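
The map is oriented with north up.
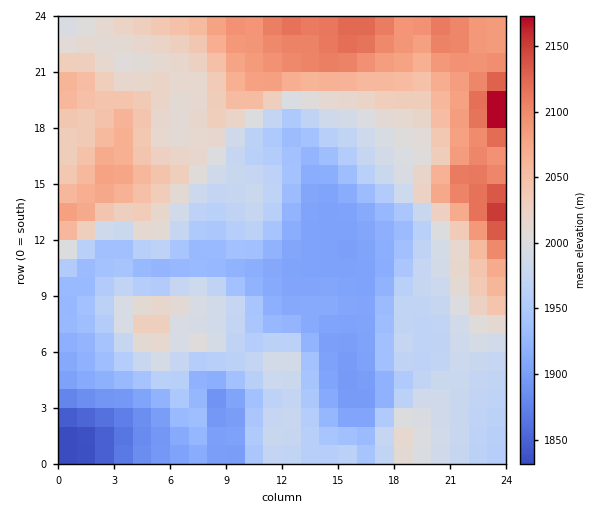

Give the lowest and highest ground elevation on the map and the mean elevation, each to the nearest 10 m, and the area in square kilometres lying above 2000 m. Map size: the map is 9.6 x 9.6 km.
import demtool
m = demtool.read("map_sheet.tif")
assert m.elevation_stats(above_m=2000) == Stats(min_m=1830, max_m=2200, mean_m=1990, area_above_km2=37.3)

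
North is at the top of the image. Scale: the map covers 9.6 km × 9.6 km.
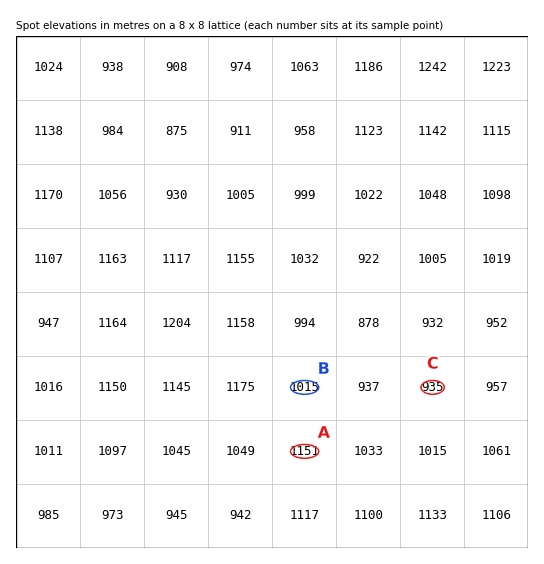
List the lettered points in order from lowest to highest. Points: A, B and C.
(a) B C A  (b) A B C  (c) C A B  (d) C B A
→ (d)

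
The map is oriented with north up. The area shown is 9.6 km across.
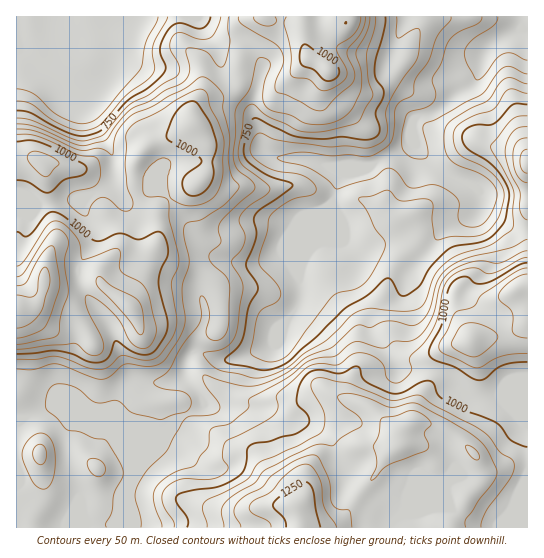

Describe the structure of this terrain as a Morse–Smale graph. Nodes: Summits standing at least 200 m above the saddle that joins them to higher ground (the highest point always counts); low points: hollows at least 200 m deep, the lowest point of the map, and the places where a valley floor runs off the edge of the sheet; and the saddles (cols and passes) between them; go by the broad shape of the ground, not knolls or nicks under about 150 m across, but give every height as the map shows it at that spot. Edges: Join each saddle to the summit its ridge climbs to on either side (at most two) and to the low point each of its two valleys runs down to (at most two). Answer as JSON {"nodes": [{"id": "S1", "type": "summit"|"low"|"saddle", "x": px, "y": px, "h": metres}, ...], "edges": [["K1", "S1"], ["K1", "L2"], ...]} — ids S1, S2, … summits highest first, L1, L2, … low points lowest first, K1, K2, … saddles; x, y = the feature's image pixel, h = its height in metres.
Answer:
{"nodes": [
{"id": "S1", "type": "summit", "x": 295, "y": 506, "h": 1291},
{"id": "S2", "type": "summit", "x": 17, "y": 310, "h": 1238},
{"id": "L1", "type": "low", "x": 522, "y": 17, "h": 501},
{"id": "L2", "type": "low", "x": 54, "y": 19, "h": 604},
{"id": "K1", "type": "saddle", "x": 246, "y": 43, "h": 858},
{"id": "K2", "type": "saddle", "x": 186, "y": 415, "h": 849}],
"edges": [["K1", "S2"], ["K1", "L1"], ["K1", "L2"], ["K2", "S1"], ["K2", "S2"], ["K2", "L1"]]}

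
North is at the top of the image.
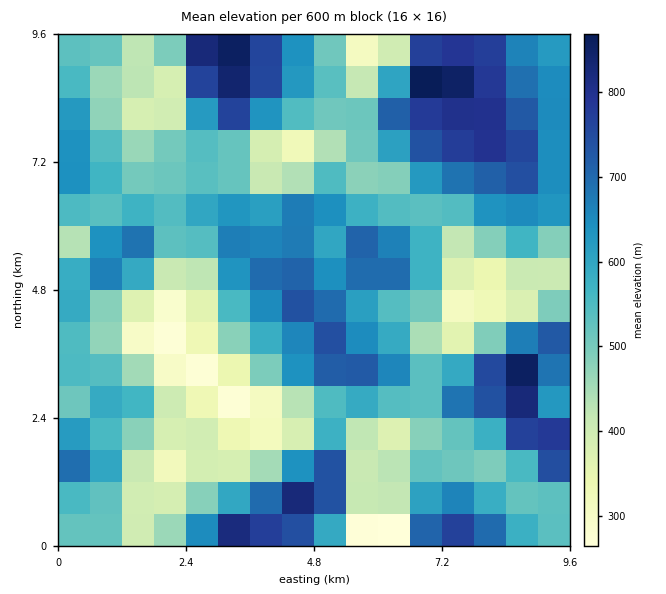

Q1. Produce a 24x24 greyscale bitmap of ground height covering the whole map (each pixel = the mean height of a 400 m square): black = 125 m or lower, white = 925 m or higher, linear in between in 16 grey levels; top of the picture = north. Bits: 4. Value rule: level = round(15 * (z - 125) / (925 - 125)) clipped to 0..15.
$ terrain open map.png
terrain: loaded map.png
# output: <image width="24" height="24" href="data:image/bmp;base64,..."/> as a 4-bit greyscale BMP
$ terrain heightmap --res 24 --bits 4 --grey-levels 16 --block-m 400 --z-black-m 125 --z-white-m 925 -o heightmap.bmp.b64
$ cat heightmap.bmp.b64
<image width="24" height="24" href="data:image/bmp;base64,Qk2WAQAAAAAAAHYAAAAoAAAAGAAAABgAAAABAAQAAAAAACABAAATCwAAEwsAABAAAAAAAAAAAAAAABEREQAiIiIAMzMzAERERABVVVUAZmZmAHd3dwCIiIgAmZmZAKqqqgC7u7sAzMzMAN3d3QDu7u4A////AHd2WKzsy5URfMy5iHd1RXq8zcdDe8uYd5iGVWeKzthViZmHeLmWRFVWm9lFh3d3m7qGRFVEaKlEZ3d53pmHVVUzRIhVV4is63eZZVMzRXiHaKrN2XiYZDM1eaq6iKzOyJiGQzNXmry6l3rO2odkMzV4qruphVaLy5dTM0aJq8qYhjVWmph2Q0eavLqYh0M0VoqpZVeru6qrmFNFVWm7lnm6qprMqGRXdVeql4mqqpq6mGaJl4aZmJqqq6qYiHmqqaiHeImHeJh2eIqqqqqHd4h1RYhni7vMuqmHZ4h1NGd4rMzcuqh2V4qXZmZ6zMzcqqdlRYzbmYaLzN3MqpZlVK7cqYdY3u3Lqod2V97cuoZFvuzLqod2WM7suYUjnMzKqQ=="/>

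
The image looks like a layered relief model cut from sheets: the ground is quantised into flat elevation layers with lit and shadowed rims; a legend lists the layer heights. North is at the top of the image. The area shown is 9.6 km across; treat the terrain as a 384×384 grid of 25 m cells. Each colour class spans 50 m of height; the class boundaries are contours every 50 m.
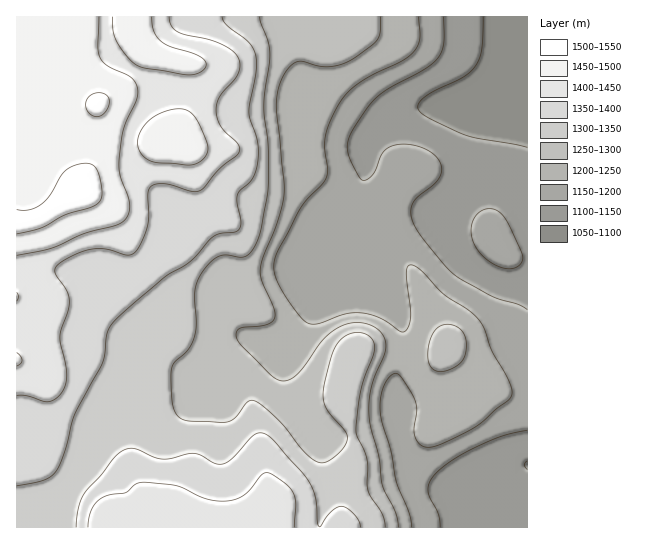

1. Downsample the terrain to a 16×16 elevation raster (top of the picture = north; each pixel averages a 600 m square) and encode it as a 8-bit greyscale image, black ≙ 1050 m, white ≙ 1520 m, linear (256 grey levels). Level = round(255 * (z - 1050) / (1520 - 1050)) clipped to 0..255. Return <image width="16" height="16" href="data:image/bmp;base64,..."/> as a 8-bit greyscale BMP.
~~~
<image width="16" height="16" href="data:image/bmp;base64,Qk02BQAAAAAAADYEAAAoAAAAEAAAABAAAAABAAgAAAAAAAABAAATCwAAEwsAAAABAAAAAAAAAAAAAAEBAQACAgIAAwMDAAQEBAAFBQUABgYGAAcHBwAICAgACQkJAAoKCgALCwsADAwMAA0NDQAODg4ADw8PABAQEAAREREAEhISABMTEwAUFBQAFRUVABYWFgAXFxcAGBgYABkZGQAaGhoAGxsbABwcHAAdHR0AHh4eAB8fHwAgICAAISEhACIiIgAjIyMAJCQkACUlJQAmJiYAJycnACgoKAApKSkAKioqACsrKwAsLCwALS0tAC4uLgAvLy8AMDAwADExMQAyMjIAMzMzADQ0NAA1NTUANjY2ADc3NwA4ODgAOTk5ADo6OgA7OzsAPDw8AD09PQA+Pj4APz8/AEBAQABBQUEAQkJCAENDQwBEREQARUVFAEZGRgBHR0cASEhIAElJSQBKSkoAS0tLAExMTABNTU0ATk5OAE9PTwBQUFAAUVFRAFJSUgBTU1MAVFRUAFVVVQBWVlYAV1dXAFhYWABZWVkAWlpaAFtbWwBcXFwAXV1dAF5eXgBfX18AYGBgAGFhYQBiYmIAY2NjAGRkZABlZWUAZmZmAGdnZwBoaGgAaWlpAGpqagBra2sAbGxsAG1tbQBubm4Ab29vAHBwcABxcXEAcnJyAHNzcwB0dHQAdXV1AHZ2dgB3d3cAeHh4AHl5eQB6enoAe3t7AHx8fAB9fX0Afn5+AH9/fwCAgIAAgYGBAIKCggCDg4MAhISEAIWFhQCGhoYAh4eHAIiIiACJiYkAioqKAIuLiwCMjIwAjY2NAI6OjgCPj48AkJCQAJGRkQCSkpIAk5OTAJSUlACVlZUAlpaWAJeXlwCYmJgAmZmZAJqamgCbm5sAnJycAJ2dnQCenp4An5+fAKCgoAChoaEAoqKiAKOjowCkpKQApaWlAKampgCnp6cAqKioAKmpqQCqqqoAq6urAKysrACtra0Arq6uAK+vrwCwsLAAsbGxALKysgCzs7MAtLS0ALW1tQC2trYAt7e3ALi4uAC5ubkAurq6ALu7uwC8vLwAvb29AL6+vgC/v78AwMDAAMHBwQDCwsIAw8PDAMTExADFxcUAxsbGAMfHxwDIyMgAycnJAMrKygDLy8sAzMzMAM3NzQDOzs4Az8/PANDQ0ADR0dEA0tLSANPT0wDU1NQA1dXVANbW1gDX19cA2NjYANnZ2QDa2toA29vbANzc3ADd3d0A3t7eAN/f3wDg4OAA4eHhAOLi4gDj4+MA5OTkAOXl5QDm5uYA5+fnAOjo6ADp6ekA6urqAOvr6wDs7OwA7e3tAO7u7gDv7+8A8PDwAPHx8QDy8vIA8/PzAPT09AD19fUA9vb2APf39wD4+PgA+fn5APr6+gD7+/sA/Pz8AP39/QD+/v4A////AJeZwcTLzcjMxKWgf0kxKCWmm6S4urSuvLeZlmlBLyYhuKWVoZ2em6uZgolfTUg0J7uulJWShYSQgYKIVFJbU0fIvZ+Tjnp3e3CDklpaZF1P0b2pk4yDdGpgdJdvYXJfQdC/rJyTinJvXk9jVFhmUDvSvrGuoIx0ckg3ODtUSDc01sa5va+jinlDNzdARzM1OPTt4dG0sKePWTk3PzcvOTXt9/XWur2ulmlMOTs4MTEu5O3u1dvbwqJqVjg3OzEqJeTl7Nrn4b6bZVY6LSgcEQ7h5fLg0dG8mGVdTDQiFAoF4OHe2tzayaFxbWdXQisYD+Dg2uHTu62RdXh2aVMzHRQ="/>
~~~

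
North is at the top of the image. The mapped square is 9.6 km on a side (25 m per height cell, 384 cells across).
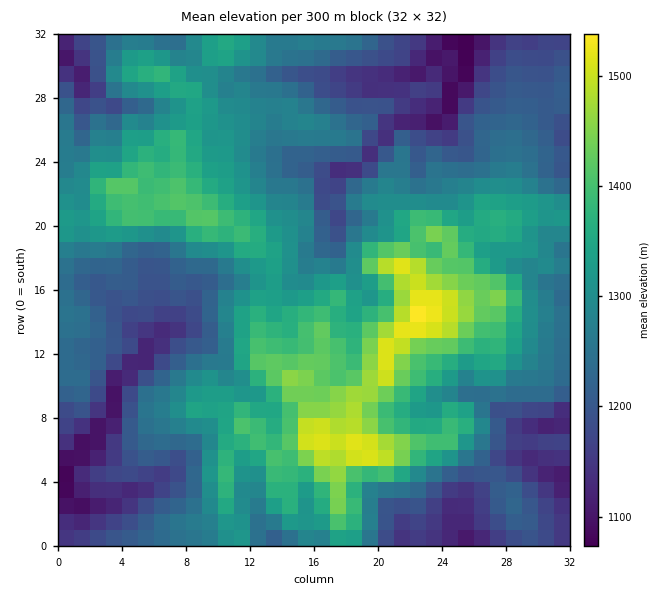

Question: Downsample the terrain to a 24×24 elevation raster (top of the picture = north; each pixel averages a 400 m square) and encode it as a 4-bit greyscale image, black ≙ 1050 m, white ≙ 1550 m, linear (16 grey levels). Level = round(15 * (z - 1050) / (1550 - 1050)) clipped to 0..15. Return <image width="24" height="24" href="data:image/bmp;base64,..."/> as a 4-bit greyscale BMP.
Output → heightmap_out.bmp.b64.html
<image width="24" height="24" href="data:image/bmp;base64,Qk2WAQAAAAAAAHYAAAAoAAAAGAAAABgAAAABAAQAAAAAACABAAATCwAAEwsAABAAAAAAAAAAAAAAABEREQAiIiIAMzMzAERERABVVVUAZmZmAHd3dwCIiIgAmZmZAKqqqgC7u7sAzMzMAN3d3QDu7u4A////ADNFVmeGZ3l0MyI0QyI0VmiGiJt0QyNFQxIiNGmHqKt2ZDNVQhM0RGmIusy7l1REIiE1VWmare7typZDMzIlZniqre3bqahTMkQlZ5mZrM3KmJdUQ1UkV4iJvLzcqXZ2ZWVCNWaLu7rOupiXdmVTJEabqrq+3LqodmZTM0aKmrms7tu5dmVEREaJiamK7tzKdmVVRVV4h4ib7cuodmZlVWeJh2at27mIh4iHd5mph1WIq7mZd4irqrupd0V4mpmZiHi7q6mHdkV3d3iId3iaqpmHZUNGZmZ3ZWd5mpiGZVU1VUVmVWZoiZiHZ3ZTQjVWVFRFaJh3dmVEIhRVVUNomZd2ZUMyMxNFRSNpmHh2VVRDIhFERCRndomXZ2ZUMhE0NA=="/>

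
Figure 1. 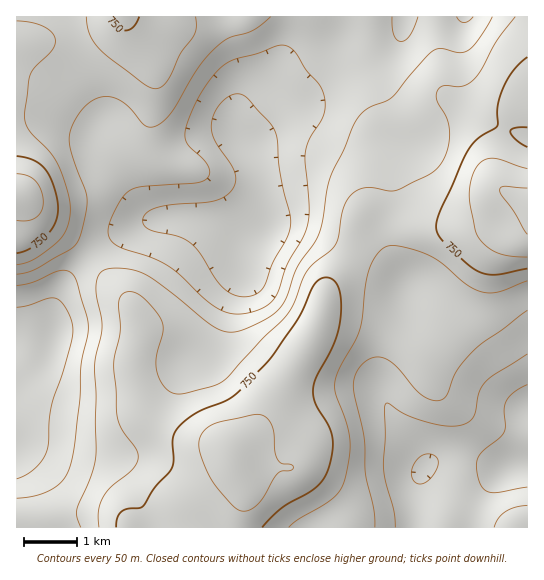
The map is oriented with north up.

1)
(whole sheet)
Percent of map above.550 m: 90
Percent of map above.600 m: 76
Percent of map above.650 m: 56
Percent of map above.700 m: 32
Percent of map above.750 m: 15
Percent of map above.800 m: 4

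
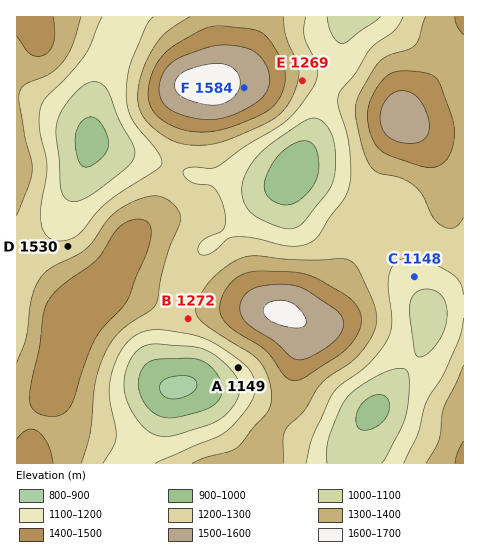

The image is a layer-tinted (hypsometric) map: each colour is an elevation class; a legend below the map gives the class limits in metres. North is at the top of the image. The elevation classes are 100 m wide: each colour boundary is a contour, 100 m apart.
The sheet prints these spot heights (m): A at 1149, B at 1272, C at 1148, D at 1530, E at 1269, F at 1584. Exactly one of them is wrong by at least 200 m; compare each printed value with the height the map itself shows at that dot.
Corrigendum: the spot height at D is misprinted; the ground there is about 1230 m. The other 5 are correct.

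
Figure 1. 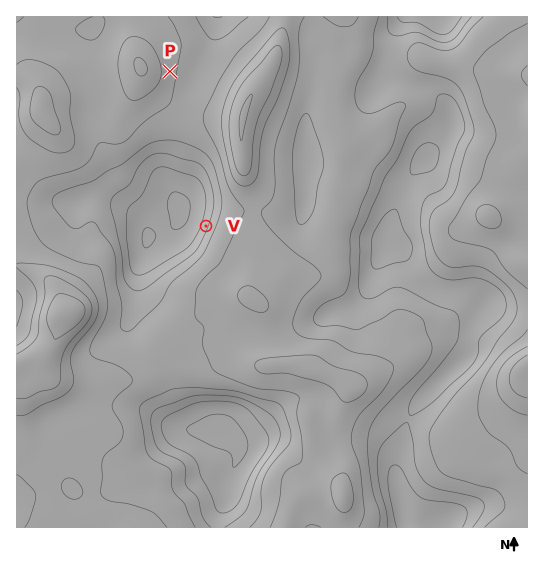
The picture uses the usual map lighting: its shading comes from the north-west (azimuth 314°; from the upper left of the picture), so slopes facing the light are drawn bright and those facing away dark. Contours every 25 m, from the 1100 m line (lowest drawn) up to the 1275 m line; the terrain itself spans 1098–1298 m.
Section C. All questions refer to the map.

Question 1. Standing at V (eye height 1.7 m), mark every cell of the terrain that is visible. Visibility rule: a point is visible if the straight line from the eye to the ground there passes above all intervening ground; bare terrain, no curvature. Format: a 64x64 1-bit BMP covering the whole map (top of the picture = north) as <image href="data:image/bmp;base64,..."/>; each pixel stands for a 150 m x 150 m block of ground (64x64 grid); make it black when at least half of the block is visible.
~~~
<image width="64" height="64" href="data:image/bmp;base64,Qk0+AgAAAAAAAD4AAAAoAAAAQAAAAEAAAAABAAEAAAAAAAACAAATCwAAEwsAAAIAAAAAAAAA////AAAAAAAAAAAAAAAAAAAAAAAAAAAAAAAAAAAAAAAAAAAAAAAAAAAAAAAAAAAAAAAAAAAAAAAAAAAAAAAAAAAAAAAAAAAAAAAAAAAAAAAAAAAAAAAAAAAAAAAAAAAAAAAAAAAAAAAAAAAAAAAAAAAAAAAAAAAAAAAAAAAAAAAAAAAAAAAAAAAAAAAAAAAAAAAAAAAAAAAHgAAAAAAAAAeAAAAAAAAAB4AAAAAAAAAHsAAAAAAAAAN4AAAAAAAAAHgAAAAAAAAAeAAAAAAAAAD8AAAAAAAAAP4AAAAAAAAB/wAAAAAAAAP/AAAAAAAAA/+AAAAAAAAH/8AAAAAAAA///AAAAAAAHh/+AAAAAABwH/8AAAAAAMAf/wAAAAAAGD//AAAAAAAYP/8AAAAAABg//4AAAAAAOD//gAAAAAA4P//AAAAAADg//8AAAAAAPD//4AAAAAA////wAAAAAD////gAAAAAD///8AAAAAAP///wAAAAAAf///AAAAAAB9//8AAAAAAHh//gAAAAAAcH/mAAAAAABwfwAAAAAAAOA+AAAAAAAA4DwAAAAAAADAPAAAAAAAAEAeAAAAAAAAAB4AAAAAAAAADgAAAAAAAAAAAAAAAAAAAAAAAAAAAAAAAAAAAAAAAAAAAAAAAAAAAAAAAAAAAAAAAAAAAAAAAAAAAAAAAAAA=="/>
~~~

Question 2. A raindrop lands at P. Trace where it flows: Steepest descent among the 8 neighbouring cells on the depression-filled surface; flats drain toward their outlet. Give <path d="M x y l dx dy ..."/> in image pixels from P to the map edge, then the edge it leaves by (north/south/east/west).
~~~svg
<path d="M170 71l28 0 1-1 10-19 1-6 3-6 0-4 1-1 0-17"/>
exit: north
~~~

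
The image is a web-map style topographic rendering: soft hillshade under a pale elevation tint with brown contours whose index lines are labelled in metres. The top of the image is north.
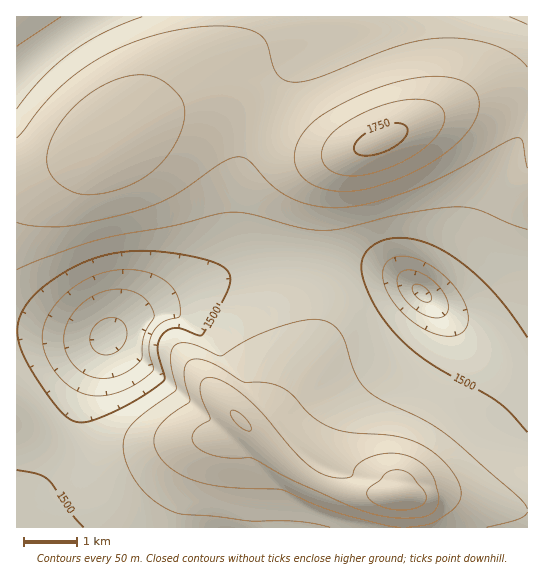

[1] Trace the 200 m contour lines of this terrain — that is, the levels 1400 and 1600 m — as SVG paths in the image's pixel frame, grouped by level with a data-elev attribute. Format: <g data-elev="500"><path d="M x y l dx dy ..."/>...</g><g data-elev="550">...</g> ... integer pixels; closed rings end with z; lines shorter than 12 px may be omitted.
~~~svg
<g data-elev="1400"><path d="M98 378l-9-2-8-5-12-13-4-8-1-9 3-18 5-9 7-8 18-12 20-5 9 1 9 2 13 10 6 13-10 22-3 22-8 8-11 7-12 4z"/><path d="M430 317l-16-8-12-14-4-8-1-6 1-6 4-4 9-1 12 4 12 8 9 11 4 10-1 10-6 5z"/></g><g data-elev="1600"><path d="M406 527l19-2 10-3 17-12 8-11 1-10-5-12-10-14-13-11-15-9-17-6-50-4-17-4-20-11-23-24-12-8-14-3-22-1-25-16-16-6-9-1-6 4-3 6 0 8 6 21-1 4-25 19-7 9-3 8 0 8 4 8 13 15 18 9 22 7 24 3 47 2 33 15 22 8 48 12 16 2"/><path d="M17 222l20 4 28 1 29-6 44-11 34-13 47-33 10-5 8-2 6 1 6 2 22 25 16 11 20 8 23 4 17-1 19-3 48-15 36-16 53-30 12-5 4 0 3 3 5 27"/><path d="M527 67l-14-13-22-10-25-5-28-1-17 2-20 5-84 33-15 4-11 0-8-3-6-6-4-8-7-23-4-5-5-4-11-4-17-3-40 2-26 5-25 8-25 10-22 12-20 14-17 16-37 45"/></g>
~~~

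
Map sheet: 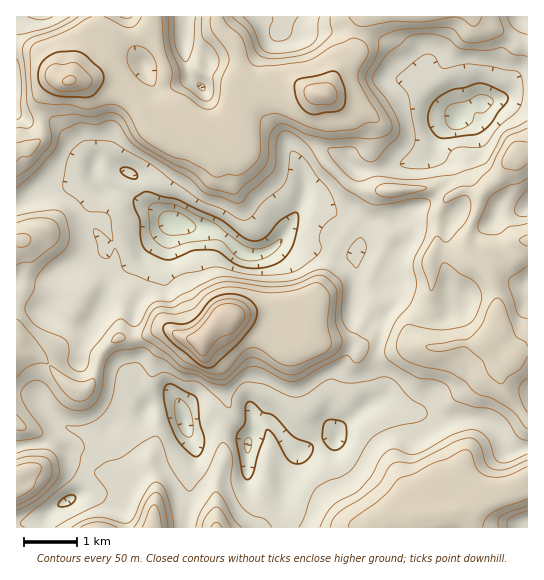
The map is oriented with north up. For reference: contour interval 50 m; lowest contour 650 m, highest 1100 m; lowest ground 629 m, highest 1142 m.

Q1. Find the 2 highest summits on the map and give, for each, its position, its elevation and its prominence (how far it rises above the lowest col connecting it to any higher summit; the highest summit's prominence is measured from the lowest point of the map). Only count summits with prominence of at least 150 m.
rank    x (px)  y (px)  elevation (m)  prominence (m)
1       230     315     1142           513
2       70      81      1108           274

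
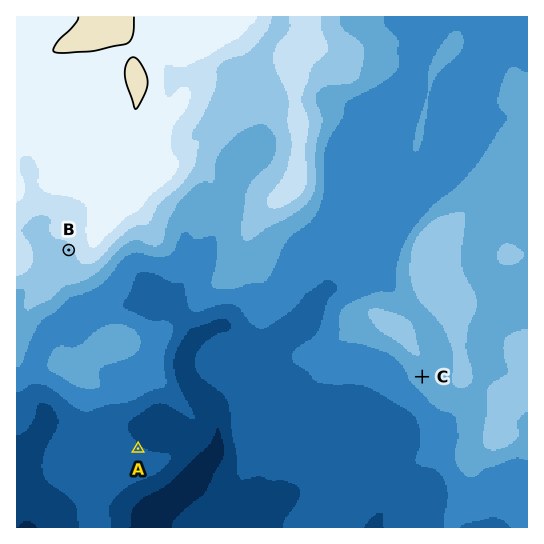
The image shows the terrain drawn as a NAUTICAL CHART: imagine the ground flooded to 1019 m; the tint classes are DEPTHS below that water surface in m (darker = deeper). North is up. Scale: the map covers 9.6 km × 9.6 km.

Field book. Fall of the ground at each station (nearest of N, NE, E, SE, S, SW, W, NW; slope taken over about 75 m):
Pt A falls NE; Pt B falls SW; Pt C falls SW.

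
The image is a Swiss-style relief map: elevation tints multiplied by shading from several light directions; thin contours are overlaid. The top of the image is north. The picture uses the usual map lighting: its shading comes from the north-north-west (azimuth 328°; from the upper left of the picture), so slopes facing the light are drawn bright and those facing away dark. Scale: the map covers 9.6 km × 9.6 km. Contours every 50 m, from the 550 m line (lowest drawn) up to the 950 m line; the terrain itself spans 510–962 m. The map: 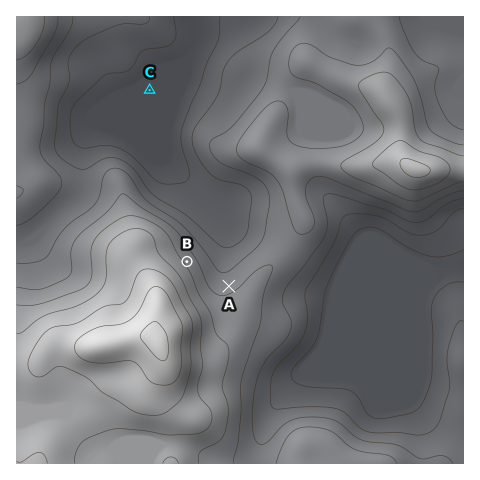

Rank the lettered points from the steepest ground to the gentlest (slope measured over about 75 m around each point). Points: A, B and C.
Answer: B A C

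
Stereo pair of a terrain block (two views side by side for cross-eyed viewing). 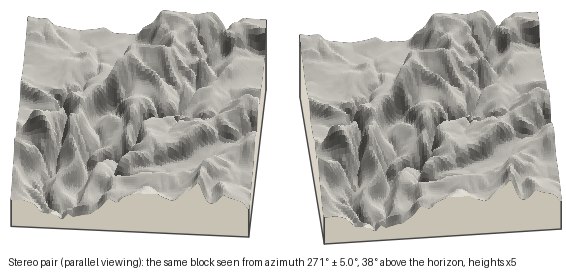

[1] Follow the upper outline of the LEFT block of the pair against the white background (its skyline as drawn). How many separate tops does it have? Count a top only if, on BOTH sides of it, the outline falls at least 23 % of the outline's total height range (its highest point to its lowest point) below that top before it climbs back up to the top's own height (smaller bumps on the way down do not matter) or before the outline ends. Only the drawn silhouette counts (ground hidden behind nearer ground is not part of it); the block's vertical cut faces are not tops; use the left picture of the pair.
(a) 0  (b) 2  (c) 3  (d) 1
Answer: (a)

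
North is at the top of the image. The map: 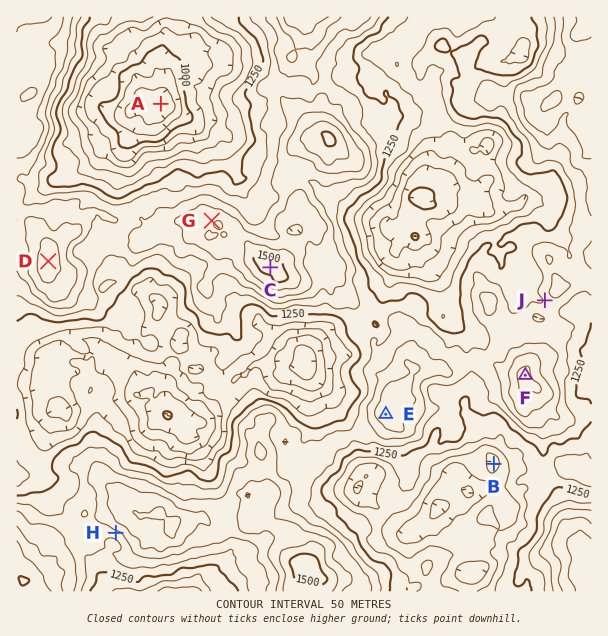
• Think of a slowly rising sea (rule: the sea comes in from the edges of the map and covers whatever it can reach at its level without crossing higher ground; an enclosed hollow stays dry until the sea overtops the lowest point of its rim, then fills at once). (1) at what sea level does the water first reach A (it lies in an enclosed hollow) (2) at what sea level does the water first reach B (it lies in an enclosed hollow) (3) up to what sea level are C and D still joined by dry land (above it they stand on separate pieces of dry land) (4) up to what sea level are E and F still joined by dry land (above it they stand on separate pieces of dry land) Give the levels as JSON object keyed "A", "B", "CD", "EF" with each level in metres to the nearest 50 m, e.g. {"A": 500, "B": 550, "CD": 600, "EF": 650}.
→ {"A": 1100, "B": 1150, "CD": 1350, "EF": 1300}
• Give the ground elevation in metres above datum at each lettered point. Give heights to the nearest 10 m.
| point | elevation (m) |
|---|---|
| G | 1440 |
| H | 1340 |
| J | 1310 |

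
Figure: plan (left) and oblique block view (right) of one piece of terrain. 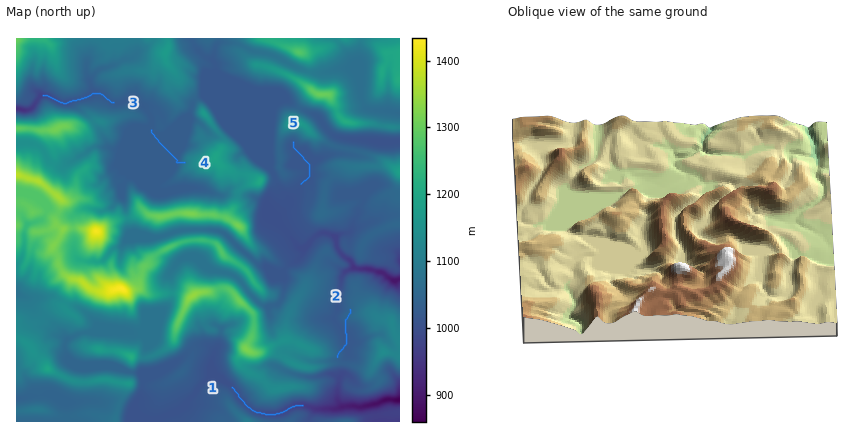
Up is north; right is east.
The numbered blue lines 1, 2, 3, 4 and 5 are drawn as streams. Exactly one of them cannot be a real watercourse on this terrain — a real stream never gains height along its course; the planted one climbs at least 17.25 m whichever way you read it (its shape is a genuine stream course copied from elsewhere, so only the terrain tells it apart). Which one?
2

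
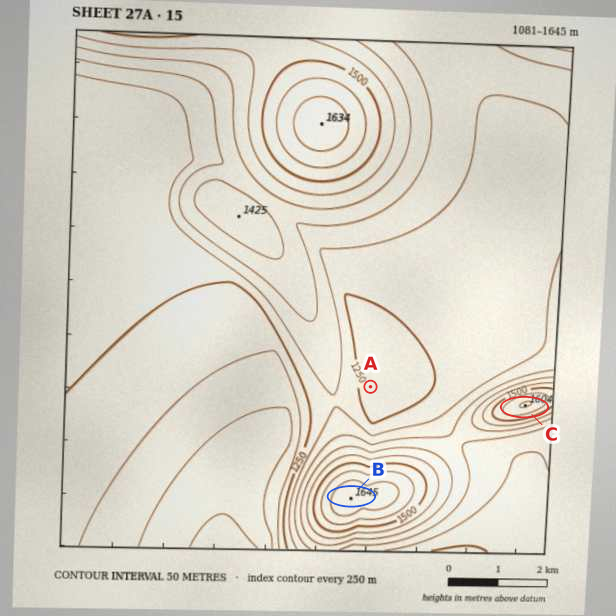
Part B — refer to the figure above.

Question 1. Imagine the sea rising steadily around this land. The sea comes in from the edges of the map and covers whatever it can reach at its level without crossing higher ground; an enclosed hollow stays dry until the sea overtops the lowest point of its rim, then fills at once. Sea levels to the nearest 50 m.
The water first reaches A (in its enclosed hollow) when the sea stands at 1300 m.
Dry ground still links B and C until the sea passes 1350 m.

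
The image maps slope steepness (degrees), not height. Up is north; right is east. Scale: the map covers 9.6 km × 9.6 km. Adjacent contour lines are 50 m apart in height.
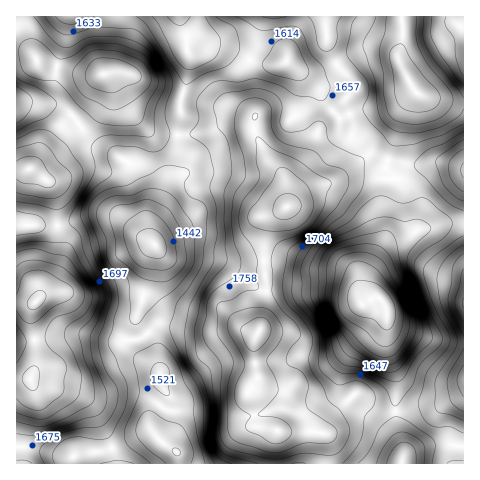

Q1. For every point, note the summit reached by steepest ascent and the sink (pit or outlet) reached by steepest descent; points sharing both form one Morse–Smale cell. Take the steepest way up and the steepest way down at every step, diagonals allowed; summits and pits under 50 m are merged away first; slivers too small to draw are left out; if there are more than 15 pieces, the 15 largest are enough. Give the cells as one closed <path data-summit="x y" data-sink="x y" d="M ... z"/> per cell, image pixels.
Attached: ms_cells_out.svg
<path data-summit="259 332" data-sink="362 304" d="M294 289l-22 1-6 3-5 34-7 14 0 17 4 20-10 13 0 4 5 10 3 20 21 6-3 16 0 17 53 0 1-20-5-11 1-3 9-16 22-20 23 15 17 2 1-34-10-37 1-28-2-7-7-8-16 7-11-9z"/><path data-summit="286 207" data-sink="154 244" d="M334 112l-14 13-10 30-19 24-3 8-1 18-3-26-4-8-13-13-13-29-20 3-7 2-16 16-15 6-14 18-8 3-6 6-6 17-12 21 0 16 4 7 11 11 6 3 30 1 21 3 36 27 8 2-2-50 6-23 23-15 12-12 25-9 6-6 14-32 3-11-2-16-2-3-10 4z"/><path data-summit="259 332" data-sink="176 452" d="M167 324l-8 0-11 9 8 15 4 31 7 16-16 23-1 8 6 11 21 16 2 11 94 0 4-33-21-6-3-20-5-10 0-4 10-13-4-20 0-17 4-7-16-5-34 2z"/><path data-summit="36 301" data-sink="176 452" d="M61 292l-18 3-11 12-1 16 5 24 0 17-6 15 8 7 35 7 15 8 7 10 15 33 6 20 62 0-1-11-15-11-12-16 3-10 14-21-7-16-3-25-6-17-4-4-8 6-7 1-19-3-22-12-20-25z"/><path data-summit="104 74" data-sink="179 17" d="M179 16l-154 0-1 5 5 12 3 20 7 10 42 10 28 3 23 36 15 17 10 5 21 1 3-15 0-21 8-29-3-35z"/><path data-summit="286 207" data-sink="362 304" d="M374 177l-21 0-39 9-9 5-12 12-23 15-6 23 0 33 3 17 19-2 39 2 26 4 11 9 3-28 19-38-3-29 6-29z"/><path data-summit="36 301" data-sink="154 244" d="M115 216l-23 0-34 11 0 37-4 8-11 15-4 10 11-5 14 2 20 24 11 10 24 11 20 0 8-5-11-16 11-33 3-25 5-15-15-10-15-15z"/><path data-summit="463 302" data-sink="362 304" d="M463 222l-19 2-25 6-17 10-12 4-9 8-15 27 1 21 11-3 4 4 5 11 0 8 4 5 36 13 37 4z"/><path data-summit="259 332" data-sink="154 244" d="M155 246l-5 14-3 25-11 33 11 15 12-9 49 7 34-2 11 4 6-1 7-41-8-2-36-27-21-3-30-1-6-3z"/><path data-summit="29 168" data-sink="154 244" d="M73 116l-28 30-8 15-7 7 16 11 7 11 4 14 0 21 35-9 23 0 10 4 15 15 11 6-4-17-1-32-10-21-6-8-36-20z"/><path data-summit="36 301" data-sink="154 244" d="M29 379l-13 0 1 85 98-1-5-19-15-33-7-10-15-8-35-7z"/><path data-summit="326 17" data-sink="417 92" d="M402 16l-75 0-2 2 4 31 10 19 17 19-11 12 4 15 44-9 22-14-16-30 0-9 4-18z"/><path data-summit="104 74" data-sink="154 244" d="M106 74l-3 0-7 7-14 24-10 11 22 27 36 20 6 8 10 21 0 21 4 23 1-19 11-18 6-17 13-15-3-31-21-2-10-5-15-17-17-29z"/><path data-summit="259 332" data-sink="179 17" d="M197 38l-9 0-2 3 3 29-8 29-3 35 11 1 21-3 15-8 26-1 4-6 0-7-7-40 1-10-21-11-18-4z"/><path data-summit="463 171" data-sink="362 304" d="M445 163l-33 2-15 13-10 2-6 29 3 29-19 38-2 27 5-5-2-7 1-15 19-30 37-18 41-6 0-54z"/>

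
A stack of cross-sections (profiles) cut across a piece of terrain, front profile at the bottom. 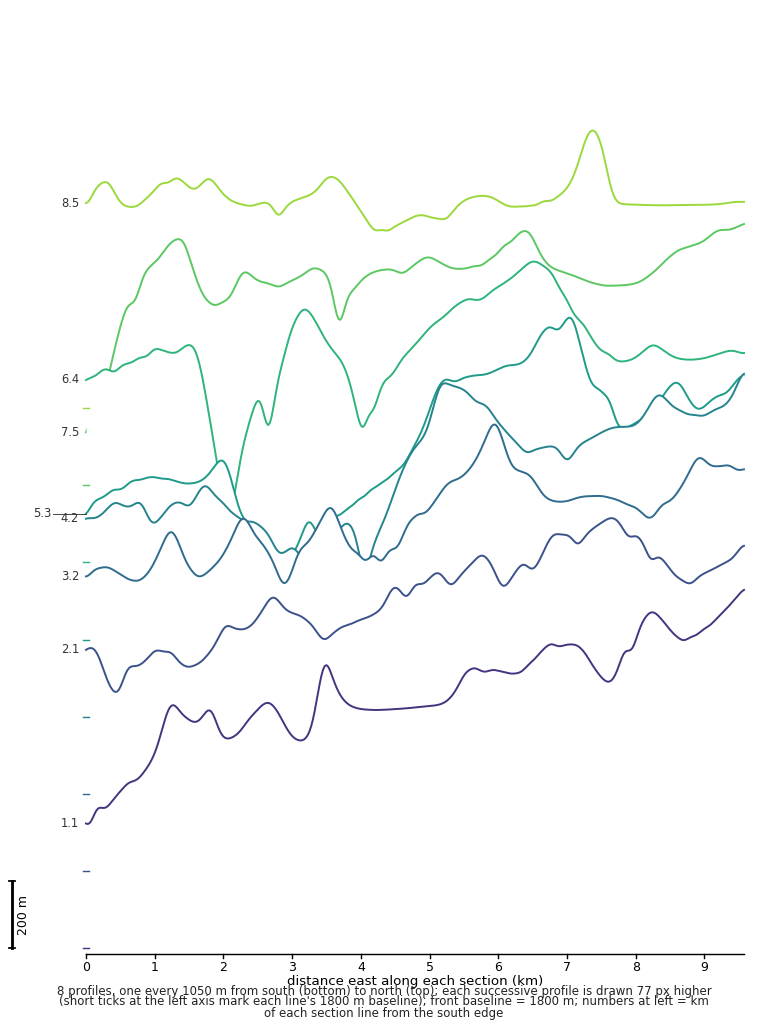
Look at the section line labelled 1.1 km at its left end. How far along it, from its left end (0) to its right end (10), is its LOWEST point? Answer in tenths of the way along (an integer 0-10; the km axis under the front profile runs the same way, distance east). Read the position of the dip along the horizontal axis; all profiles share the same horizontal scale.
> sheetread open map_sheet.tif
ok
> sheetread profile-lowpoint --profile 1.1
0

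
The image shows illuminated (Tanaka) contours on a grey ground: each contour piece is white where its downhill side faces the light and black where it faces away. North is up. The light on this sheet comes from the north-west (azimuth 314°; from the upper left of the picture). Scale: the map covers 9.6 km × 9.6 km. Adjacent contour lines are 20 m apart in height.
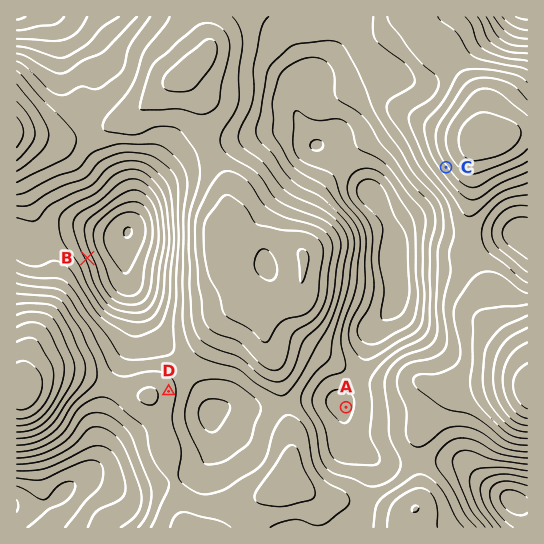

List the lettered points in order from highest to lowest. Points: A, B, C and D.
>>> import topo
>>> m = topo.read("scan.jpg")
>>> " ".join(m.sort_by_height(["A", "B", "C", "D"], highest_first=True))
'C D A B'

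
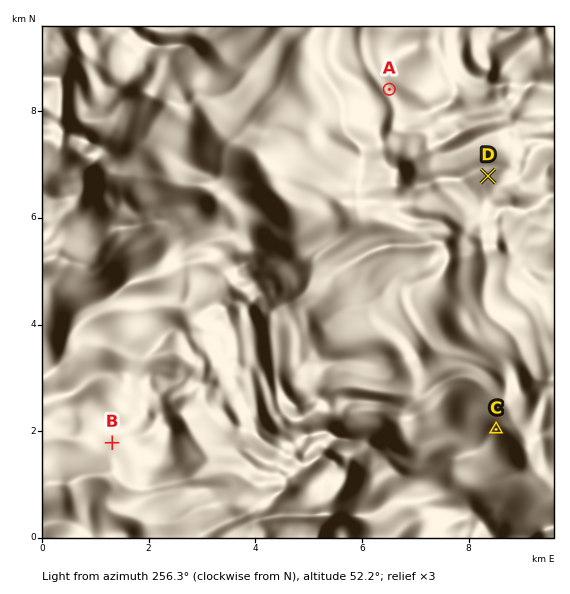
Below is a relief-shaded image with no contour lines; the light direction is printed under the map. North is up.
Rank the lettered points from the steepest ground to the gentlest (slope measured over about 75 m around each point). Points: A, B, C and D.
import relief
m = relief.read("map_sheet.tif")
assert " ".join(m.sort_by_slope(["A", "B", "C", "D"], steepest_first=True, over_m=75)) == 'B C D A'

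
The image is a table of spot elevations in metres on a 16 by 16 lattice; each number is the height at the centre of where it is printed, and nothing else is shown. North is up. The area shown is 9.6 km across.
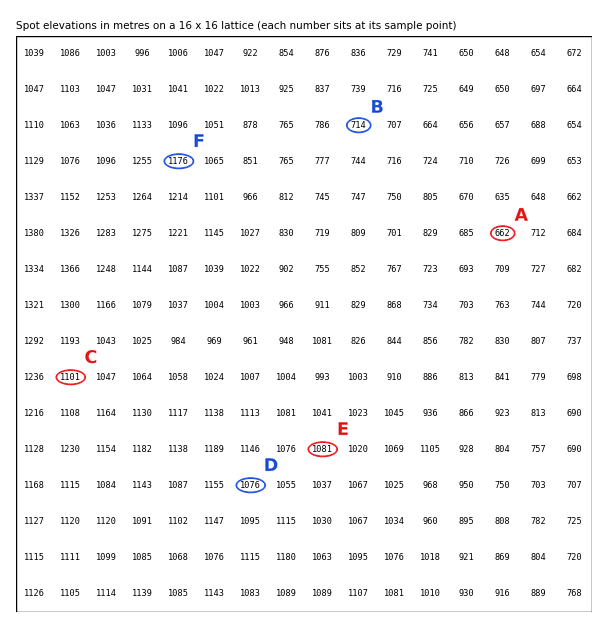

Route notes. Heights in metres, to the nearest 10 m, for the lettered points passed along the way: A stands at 660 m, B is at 710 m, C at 1100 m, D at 1080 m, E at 1080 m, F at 1180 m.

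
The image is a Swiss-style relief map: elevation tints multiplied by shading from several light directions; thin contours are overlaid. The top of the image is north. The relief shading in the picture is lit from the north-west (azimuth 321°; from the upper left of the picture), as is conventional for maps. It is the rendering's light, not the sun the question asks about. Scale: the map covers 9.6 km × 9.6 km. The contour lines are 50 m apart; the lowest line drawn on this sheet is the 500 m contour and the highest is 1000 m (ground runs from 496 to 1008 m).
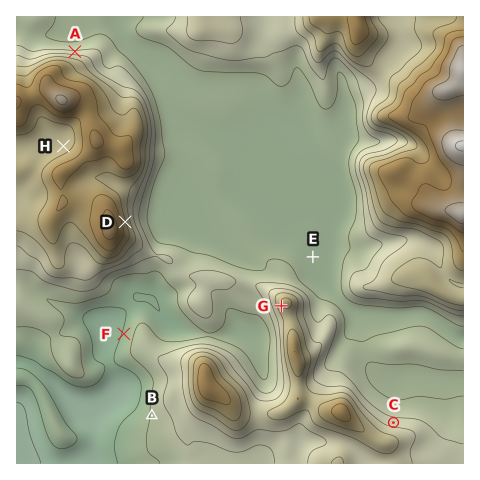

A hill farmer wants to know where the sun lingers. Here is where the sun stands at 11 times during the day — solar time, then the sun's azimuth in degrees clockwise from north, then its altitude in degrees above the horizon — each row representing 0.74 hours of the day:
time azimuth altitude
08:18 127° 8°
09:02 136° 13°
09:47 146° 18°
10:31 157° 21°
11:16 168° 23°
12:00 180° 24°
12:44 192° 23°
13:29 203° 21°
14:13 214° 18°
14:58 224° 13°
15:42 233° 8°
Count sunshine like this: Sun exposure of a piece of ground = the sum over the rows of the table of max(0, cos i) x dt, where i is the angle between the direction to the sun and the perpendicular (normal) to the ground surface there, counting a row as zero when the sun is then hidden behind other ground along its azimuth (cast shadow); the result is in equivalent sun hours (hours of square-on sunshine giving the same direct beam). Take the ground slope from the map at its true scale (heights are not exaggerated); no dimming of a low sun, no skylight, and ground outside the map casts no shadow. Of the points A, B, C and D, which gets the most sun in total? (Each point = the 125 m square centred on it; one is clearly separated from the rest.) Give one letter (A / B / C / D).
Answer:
B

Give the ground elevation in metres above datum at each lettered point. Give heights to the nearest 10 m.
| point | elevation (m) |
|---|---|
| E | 580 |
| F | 560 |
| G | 790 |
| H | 770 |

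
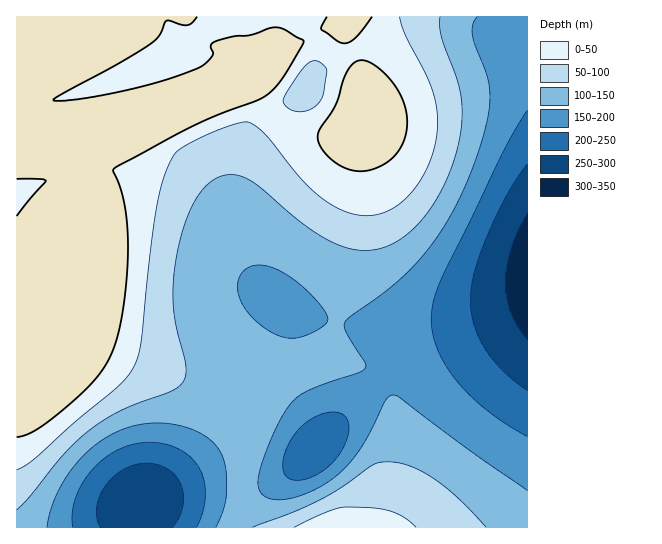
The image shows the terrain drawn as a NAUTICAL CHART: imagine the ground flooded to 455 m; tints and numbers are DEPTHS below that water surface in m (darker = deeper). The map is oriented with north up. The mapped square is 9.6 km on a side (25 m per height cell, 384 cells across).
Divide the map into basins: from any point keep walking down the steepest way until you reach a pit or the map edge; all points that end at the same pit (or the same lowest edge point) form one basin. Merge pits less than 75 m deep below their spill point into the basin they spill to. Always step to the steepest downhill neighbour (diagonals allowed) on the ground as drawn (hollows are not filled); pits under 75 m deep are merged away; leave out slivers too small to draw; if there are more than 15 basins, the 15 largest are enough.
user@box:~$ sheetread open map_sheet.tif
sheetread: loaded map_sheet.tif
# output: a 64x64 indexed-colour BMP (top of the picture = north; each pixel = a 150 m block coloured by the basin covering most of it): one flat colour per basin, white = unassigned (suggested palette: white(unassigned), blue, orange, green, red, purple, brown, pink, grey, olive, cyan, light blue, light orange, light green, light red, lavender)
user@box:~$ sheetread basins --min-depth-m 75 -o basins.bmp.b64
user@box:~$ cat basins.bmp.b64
<image width="64" height="64" href="data:image/bmp;base64,Qk12CAAAAAAAAHYAAAAoAAAAQAAAAEAAAAABAAQAAAAAAAAIAAATCwAAEwsAABAAAAAAAAAA////ALR3HwAOf/8ALKAsACgn1gC9Z5QAS1aMAMJ34wB/f38AIr28AM++FwDox64AeLv/AIrfmACWmP8A1bDFACIiIiIiIiIiIiIiIiIiIzMzMzMzMzMzERERERERERERIiIiIiIiIiIiIiIiIiIjMzMzMzMzMzMREREREREREREiIiIiIiIiIiIiIiIiIiMzMzMzMzMzMxERERERERERESIiIiIiIiIiIiIiIiIiMzMzMzMzMzMzERERERERERERIiIiIiIiIiIiIiIiIiIzMzMzMzMzMzMxEREREREREREiIiIiIiIiIiIiIiIiIjMzMzMzMzMzMzERERERERERESIiIiIiIiIiIiIiIiIiMzMzMzMzMzMzMRERERERERERIiIiIiIiIiIiIiIiIiIzMzMzMzMzMzMxEREREREREREiIiIiIiIiIiIiIiIiIiMzMzMzMzMzMzERERERERERESIiIiIiIiIiIiIiIiIiIzMzMzMzMzMzMRERERERERERIiIiIiIiIiIiIiIiIiIjMzMzMzMzMzMxEREREREREREiIiIiIiIiIiIiIiIiIiMzMzMzMzMzMzERERERERERESIiIiIiIiIiIiIiIiIiMzMzMzMzMzMzMRERERERERERIiIiIiIiIiIiIiIiIiMzMzMzMzMzMzMxEREREREREREiIiIiIiIiIiIiIiIiIzMzMzMzMzMzMzERERERERERESIiIiIiIiIiIiIiIiIzMzMzMzMzMzMzMRERERERERERIiIiIiIiIiIiIiIiMzMzMzMzMzMzMzMxEREREREREREiIiIiIiIiIiIiIiMzMzMzMzMzMzMzMxERERERERERESIiIiIiIiIiIiIhERERMzMzMzMzMzMzERERERERERERIiIiIiIiIiIiIRERERERETMzMzMzMzEREREREREREREiIiIiIiIiIhEREREREREREREREREREREREREREREREREiIiIiIiIREREREREREREREREREREREREREREREREREREiIiIhERERERERERERERERERERERERERERERERERERESIiIREREREREREREREREREREREREREREREREREREREREiERERERERERERERERERERERERERERERERERERERERERERERERERERERERERERERERERERERERERERERERERERERERERERERERERERERERERERERERERERERERERERERERERERERERERERERERERERERERERERERERERERERERERERERERERERERERERERERERERERERERERERERERERERERERERERERERERERERERERERERERERERERERERERERERERERERERERERERERERERERERERERERERERERERERERERERERERERERERERERERERERERERERERERERERERERERERERERERERERERERERERERERERERERERERERERERERERERERERERERERERERERERERERERERERERERERERERERERERERERERERERERERERERERERERERERERERERERERERERERERERERERERERERERERERERERERERERERERERERERERERERERERERERERERERERERERERERERERERERERERERERERERERERERERERERERERERERERERERERERERERERERERERERERERERERERERERERERERERERERERERERERERERERERERERERERERERERERERERERERERERERERERERERERERERERERERERERERERERERERERERERERERERERERERERERERERERERERERERERERERERERERERERERERERERERERERERERERERERERERERERERERERERERERERERERERERERERERERERERERERERERERERERERERERERERERERERERERERERERERERERERERERERERERERERERERERERERERERERERERERERERERERERERERERERERERERERERERERERERERERERERERERERERERERERERERERERERERERERERERERERERERERERERERERERERERERERERERERERERERERERERERERERERERERERERERERERERERERERERERERERERERERERERERERERERERERERERERERERERERERERERERERERERERERERERERERERERERERERERERERERERERERERERERERERERERERERERERERERERERERERERERERERERERERERERERERERERERERERERERERERERERERERERERERERERERERERERERERERERERERERERERERERERERERERERERERERERERERERERERERERERERERERERERERERERERERERERERERERERERERERERERERERERERERERERERERERERERERERERERERERERERERERERERERERERERERERERERERERERERERERERERERERERERERERERERERERERERERERERERERERERERERERERERERERERERERERERERERERERERERERERERERERERERERERERERERERERERERERERERERERERERERERERERERERERERERERERERERERERERERERERERERERERERERERERERERERERERERERERERERERERERERERERERERERERERERERERERERERERERERERERERERERERERERERERERER"/>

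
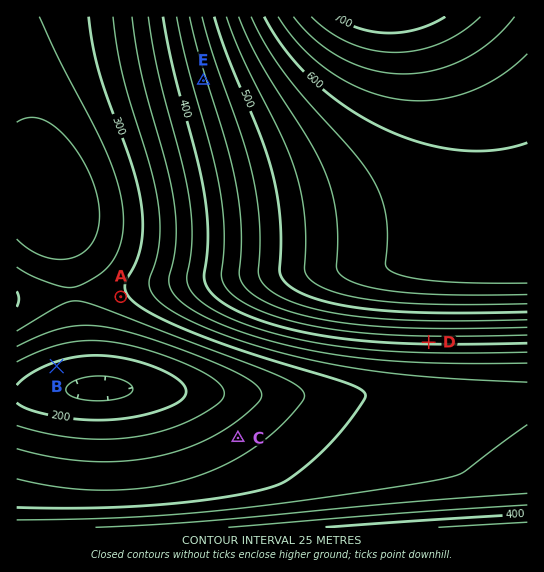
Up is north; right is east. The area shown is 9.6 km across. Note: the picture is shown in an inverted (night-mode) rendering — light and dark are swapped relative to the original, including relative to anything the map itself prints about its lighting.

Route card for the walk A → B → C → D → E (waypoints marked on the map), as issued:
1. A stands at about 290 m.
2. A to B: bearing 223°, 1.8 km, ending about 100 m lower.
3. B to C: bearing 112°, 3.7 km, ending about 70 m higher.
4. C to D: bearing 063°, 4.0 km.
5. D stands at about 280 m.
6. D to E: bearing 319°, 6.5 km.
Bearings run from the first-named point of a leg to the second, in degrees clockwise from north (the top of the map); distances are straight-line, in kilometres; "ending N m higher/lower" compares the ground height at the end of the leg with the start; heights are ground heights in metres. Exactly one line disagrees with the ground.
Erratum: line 5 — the height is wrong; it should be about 410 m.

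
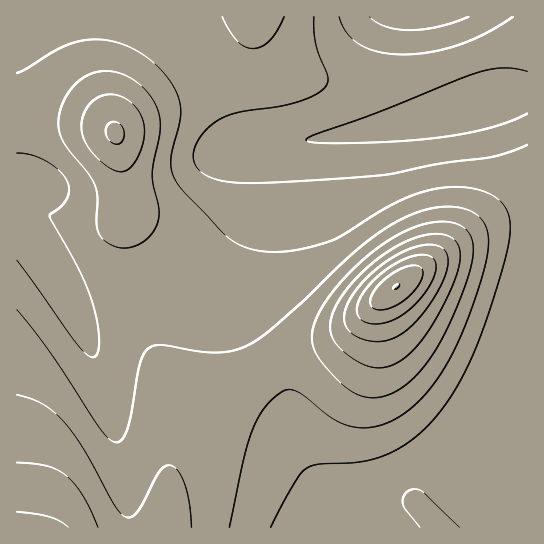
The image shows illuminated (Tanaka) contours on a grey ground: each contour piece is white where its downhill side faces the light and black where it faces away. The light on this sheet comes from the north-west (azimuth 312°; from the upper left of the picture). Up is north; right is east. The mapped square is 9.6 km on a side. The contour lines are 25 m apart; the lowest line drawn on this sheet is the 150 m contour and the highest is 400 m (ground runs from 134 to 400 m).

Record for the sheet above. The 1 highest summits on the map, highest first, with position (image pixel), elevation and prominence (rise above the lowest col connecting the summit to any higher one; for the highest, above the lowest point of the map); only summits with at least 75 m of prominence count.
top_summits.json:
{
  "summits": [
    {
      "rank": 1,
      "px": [397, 286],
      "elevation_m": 400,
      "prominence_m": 266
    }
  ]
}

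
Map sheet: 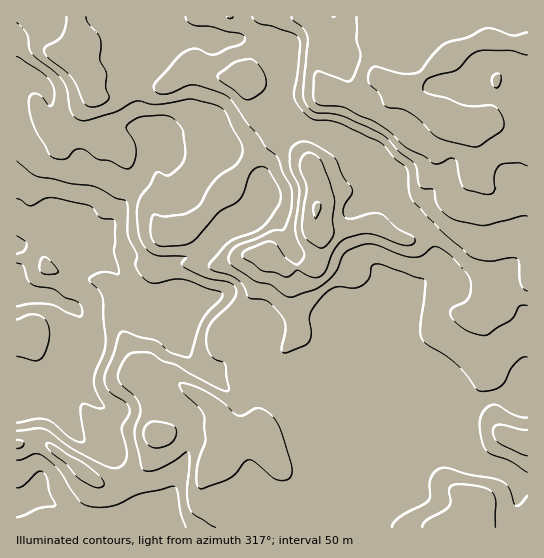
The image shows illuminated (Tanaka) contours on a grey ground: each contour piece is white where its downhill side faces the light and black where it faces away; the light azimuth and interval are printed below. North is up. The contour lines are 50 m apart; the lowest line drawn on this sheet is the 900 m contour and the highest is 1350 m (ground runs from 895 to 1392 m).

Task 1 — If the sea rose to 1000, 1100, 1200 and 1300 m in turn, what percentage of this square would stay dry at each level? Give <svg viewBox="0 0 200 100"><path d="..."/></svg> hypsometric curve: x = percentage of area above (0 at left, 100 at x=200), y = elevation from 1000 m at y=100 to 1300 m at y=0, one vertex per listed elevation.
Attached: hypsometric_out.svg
<svg viewBox="0 0 200 100"><path d="M169 100l-75-33-56-34-18-33"/></svg>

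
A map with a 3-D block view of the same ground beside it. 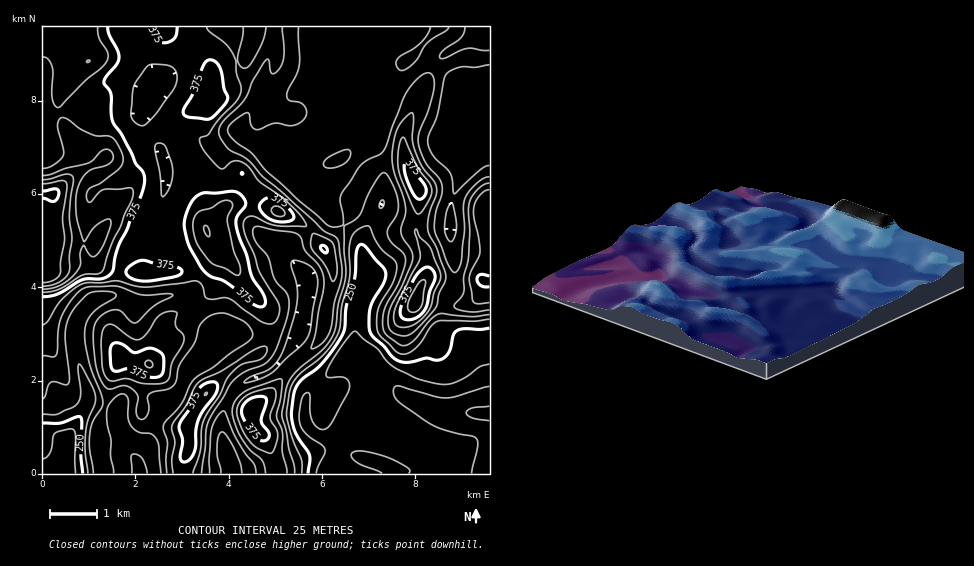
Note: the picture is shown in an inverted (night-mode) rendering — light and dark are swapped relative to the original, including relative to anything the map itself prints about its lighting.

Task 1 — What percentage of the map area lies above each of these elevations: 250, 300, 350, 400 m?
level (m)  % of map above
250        86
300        60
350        34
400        8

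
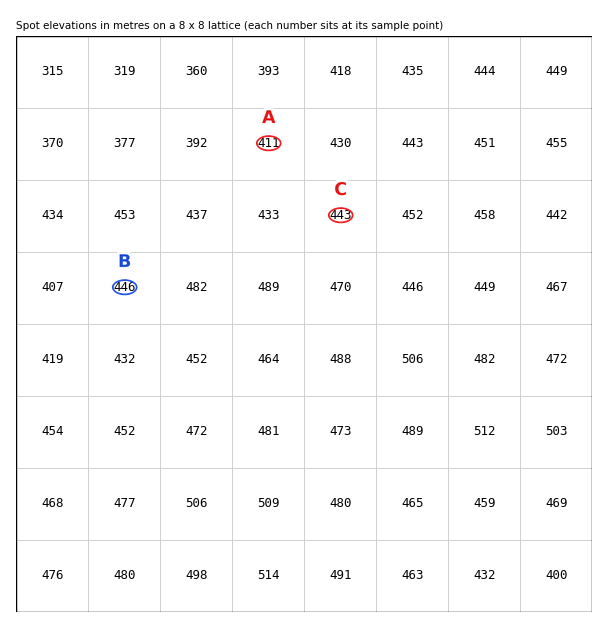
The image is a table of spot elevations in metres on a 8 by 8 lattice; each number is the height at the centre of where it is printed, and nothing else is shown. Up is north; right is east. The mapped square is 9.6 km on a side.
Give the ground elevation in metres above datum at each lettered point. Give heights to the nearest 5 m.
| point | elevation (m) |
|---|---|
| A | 410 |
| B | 445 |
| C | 445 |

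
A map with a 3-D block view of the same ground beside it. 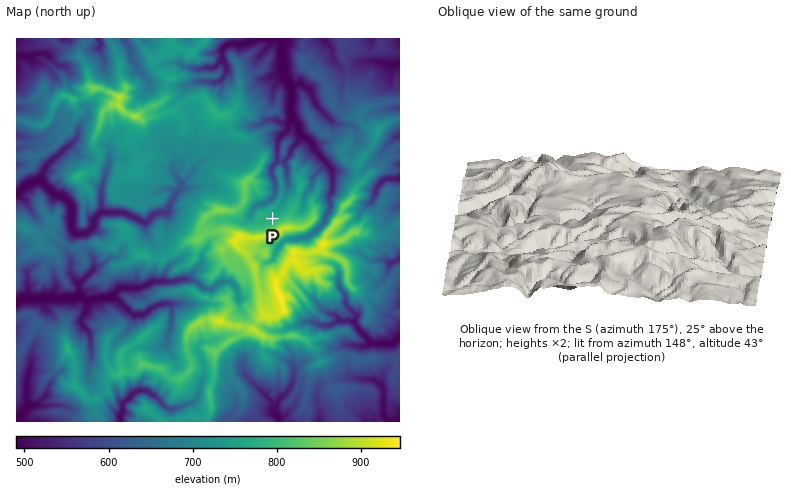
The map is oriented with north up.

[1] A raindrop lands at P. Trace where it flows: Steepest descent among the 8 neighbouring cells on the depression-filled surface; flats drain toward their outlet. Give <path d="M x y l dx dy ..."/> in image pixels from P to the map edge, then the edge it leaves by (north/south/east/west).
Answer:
<path d="M272 218l0-2 10-12 4-10 0-4 2-2 0-8-2-2 2-10-4-4 0-4 6-4 2-8 6-6 2-4-2-12-4-6-4-8 2-24-8-16 0-6-2 0 0-24 0-4"/>
exit: north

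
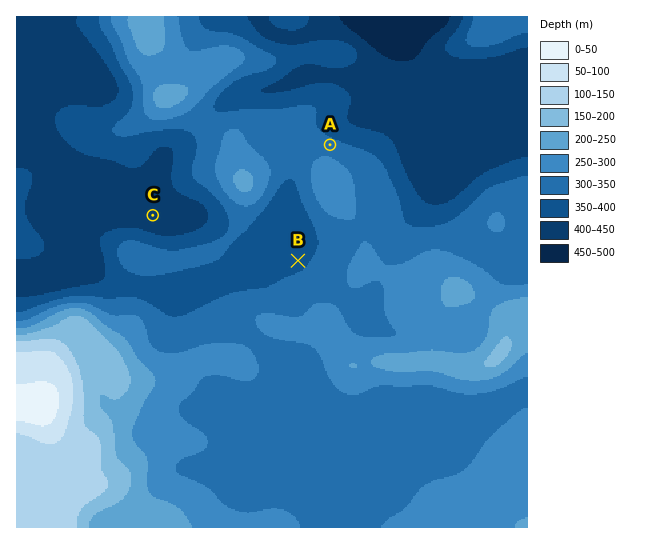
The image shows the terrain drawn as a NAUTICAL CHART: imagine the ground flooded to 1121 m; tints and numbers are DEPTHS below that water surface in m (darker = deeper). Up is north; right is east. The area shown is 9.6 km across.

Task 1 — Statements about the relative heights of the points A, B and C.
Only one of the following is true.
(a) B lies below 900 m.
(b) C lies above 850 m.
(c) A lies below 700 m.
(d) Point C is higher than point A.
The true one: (a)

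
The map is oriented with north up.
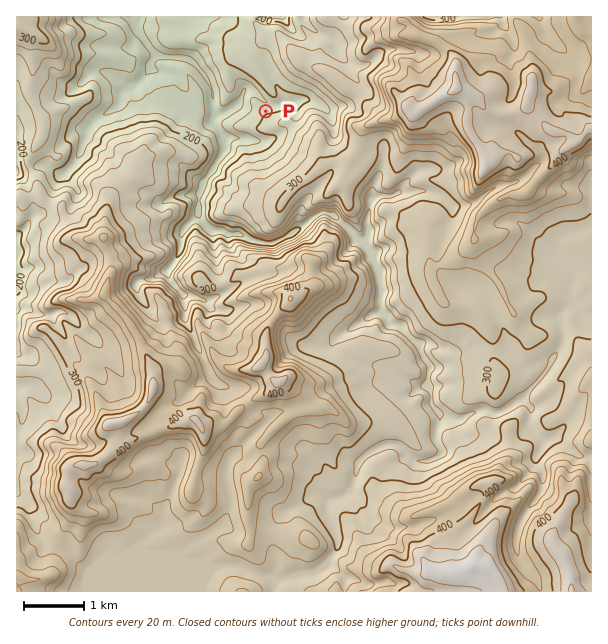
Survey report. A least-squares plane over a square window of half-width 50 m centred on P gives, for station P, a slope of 6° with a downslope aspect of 0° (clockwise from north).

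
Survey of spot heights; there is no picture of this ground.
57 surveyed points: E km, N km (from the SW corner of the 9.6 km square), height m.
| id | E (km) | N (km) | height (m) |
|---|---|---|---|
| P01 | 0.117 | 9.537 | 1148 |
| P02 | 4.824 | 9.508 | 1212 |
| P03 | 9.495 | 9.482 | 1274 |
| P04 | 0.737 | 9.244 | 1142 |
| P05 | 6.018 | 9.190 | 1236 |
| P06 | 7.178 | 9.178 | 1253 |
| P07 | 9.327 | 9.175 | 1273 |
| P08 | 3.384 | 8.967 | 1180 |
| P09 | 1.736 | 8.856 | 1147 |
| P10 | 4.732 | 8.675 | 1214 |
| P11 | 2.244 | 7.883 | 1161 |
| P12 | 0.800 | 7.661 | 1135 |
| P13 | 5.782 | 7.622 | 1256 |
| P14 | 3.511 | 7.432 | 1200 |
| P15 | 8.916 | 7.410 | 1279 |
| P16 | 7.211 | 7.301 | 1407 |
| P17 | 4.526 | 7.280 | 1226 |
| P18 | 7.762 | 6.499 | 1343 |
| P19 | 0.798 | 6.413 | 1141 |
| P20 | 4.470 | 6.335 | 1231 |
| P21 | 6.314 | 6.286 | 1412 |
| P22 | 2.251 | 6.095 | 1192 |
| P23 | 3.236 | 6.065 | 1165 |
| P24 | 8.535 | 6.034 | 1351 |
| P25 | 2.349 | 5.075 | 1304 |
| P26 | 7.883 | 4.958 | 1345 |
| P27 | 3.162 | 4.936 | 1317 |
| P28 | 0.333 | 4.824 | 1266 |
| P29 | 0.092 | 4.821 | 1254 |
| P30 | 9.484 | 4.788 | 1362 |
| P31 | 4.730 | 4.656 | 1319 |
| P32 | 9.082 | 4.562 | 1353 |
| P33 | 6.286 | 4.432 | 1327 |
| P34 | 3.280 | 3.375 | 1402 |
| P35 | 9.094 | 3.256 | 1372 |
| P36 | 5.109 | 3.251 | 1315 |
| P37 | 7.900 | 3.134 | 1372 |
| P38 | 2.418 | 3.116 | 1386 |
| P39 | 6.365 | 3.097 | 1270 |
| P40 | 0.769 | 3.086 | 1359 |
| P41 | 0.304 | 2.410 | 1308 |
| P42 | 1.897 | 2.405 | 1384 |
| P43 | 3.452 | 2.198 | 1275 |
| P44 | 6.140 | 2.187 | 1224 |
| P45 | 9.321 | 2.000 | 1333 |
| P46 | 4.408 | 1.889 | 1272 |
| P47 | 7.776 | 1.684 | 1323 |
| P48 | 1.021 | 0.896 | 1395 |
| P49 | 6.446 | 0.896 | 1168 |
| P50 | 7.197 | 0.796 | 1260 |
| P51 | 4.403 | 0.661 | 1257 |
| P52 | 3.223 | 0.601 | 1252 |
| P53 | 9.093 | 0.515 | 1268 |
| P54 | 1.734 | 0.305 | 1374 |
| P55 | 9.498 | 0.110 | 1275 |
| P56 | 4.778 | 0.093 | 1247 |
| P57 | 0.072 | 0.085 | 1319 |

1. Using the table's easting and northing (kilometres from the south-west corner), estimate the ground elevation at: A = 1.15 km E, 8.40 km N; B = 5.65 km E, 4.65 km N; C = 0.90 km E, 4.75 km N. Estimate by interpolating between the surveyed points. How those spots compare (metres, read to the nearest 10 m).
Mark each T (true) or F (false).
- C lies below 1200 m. F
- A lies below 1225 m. T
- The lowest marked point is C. F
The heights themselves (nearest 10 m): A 1140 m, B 1340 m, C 1280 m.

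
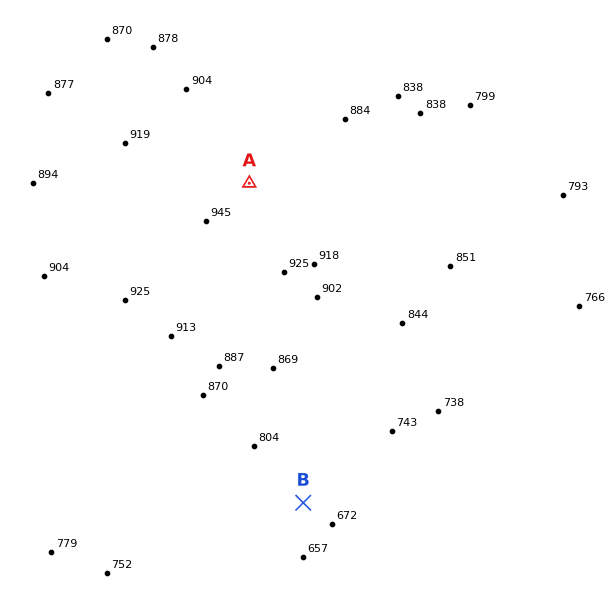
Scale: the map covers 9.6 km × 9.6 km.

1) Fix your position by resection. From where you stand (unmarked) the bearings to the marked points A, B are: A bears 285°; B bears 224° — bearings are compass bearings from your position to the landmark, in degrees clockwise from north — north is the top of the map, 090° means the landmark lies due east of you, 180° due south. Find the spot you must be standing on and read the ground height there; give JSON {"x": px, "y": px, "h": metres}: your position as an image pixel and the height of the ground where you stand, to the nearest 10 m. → {"x": 537, "y": 260, "h": 810}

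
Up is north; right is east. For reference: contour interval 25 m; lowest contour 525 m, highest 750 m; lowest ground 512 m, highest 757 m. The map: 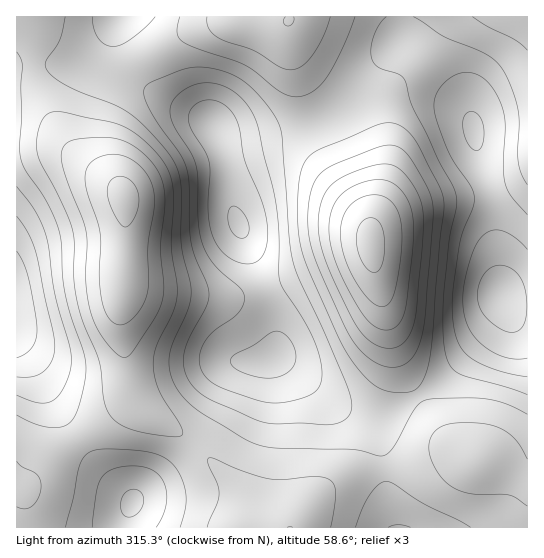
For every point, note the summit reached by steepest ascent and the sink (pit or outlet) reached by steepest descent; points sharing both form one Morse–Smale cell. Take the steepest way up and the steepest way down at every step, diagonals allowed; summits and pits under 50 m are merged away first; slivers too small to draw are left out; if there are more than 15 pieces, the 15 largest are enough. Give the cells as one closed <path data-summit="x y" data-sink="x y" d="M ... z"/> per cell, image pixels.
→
<path data-summit="123 197" data-sink="239 225" d="M119 16l-86 0 2 11-2 47 7 23 21 40 24 24 24 18 15 18 1 42-4 94 7 45 4 12 8 13 13 13 40 27 44 44 21 41 33 0 14-19 21-21 28-15 57-8 38-12 9 0 13 4-17-12-14-14-22-35-27 16-10 4-16 0-11-3-24-12-35-30-20-14 1-22-5-26-11-34-28-69-5-41-8-30-4-8-8-7-54-28-26-19-8-12-4-16 0-11z"/><path data-summit="370 245" data-sink="499 294" d="M527 16l-128 0 0 25-14 14-22 34-17 16-15 10 36 90 2 10 3 44 15 59 14 47 17 31 32-23 42-44 9-18 0-16 10 9 10 3 7-1z"/><path data-summit="123 197" data-sink="17 310" d="M31 16l-15 1 0 472 6 2 14-20 11-11 64-44 17-15 3-6 0-10-4-14-6-38 4-94-1-42-15-18-24-18-20-19-14-24-14-28-4-16 2-47z"/><path data-summit="370 245" data-sink="239 225" d="M330 116l-23 9-53 12-29 2-6-4 0 3 8 27 5 41 28 69 11 34 5 26-1 22 14 8 49 42 27 9 16 0 36-19 0-3-16-29-14-47-15-59-3-44-2-10-26-67z"/><path data-summit="123 197" data-sink="499 294" d="M503 297l-2 1-1 17-8 14-42 44-31 22 21 36 14 14 19 13-15-5-9 0-38 12-57 8-28 15-21 21-12 19 235-1 0-220-17-3z"/><path data-summit="123 197" data-sink="133 502" d="M131 387l-3 14-10 10-64 44-22 22-9 14 5 36 229 1-9-22-11-19-44-44-40-27-13-13z"/><path data-summit="289 21" data-sink="239 225" d="M289 16l-168 0-6 18 1 19 7 14 15 16 24 14 41 20 19 20 24 2 28-6 33-8 24-10-34-50-8-24z"/><path data-summit="289 21" data-sink="499 294" d="M398 16l-109 1 0 24 8 24 33 50 16-10 17-16 22-34 14-14 1-8z"/><path data-summit="123 197" data-sink="499 294" d="M21 489l-5 1 0 37 11 1-2-29-1-6z"/>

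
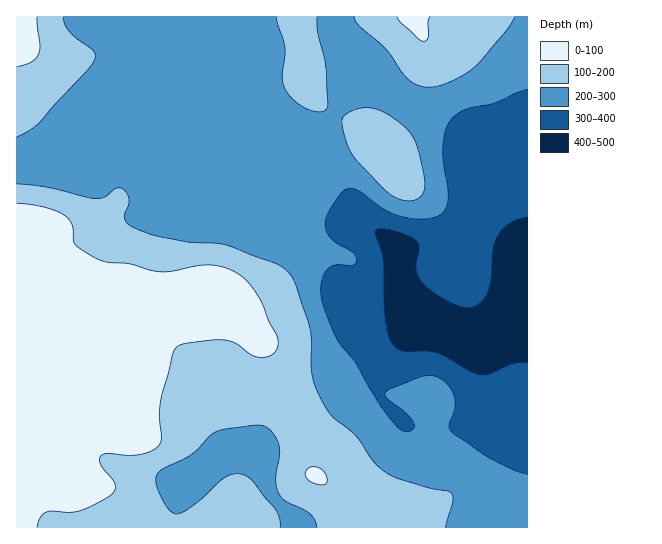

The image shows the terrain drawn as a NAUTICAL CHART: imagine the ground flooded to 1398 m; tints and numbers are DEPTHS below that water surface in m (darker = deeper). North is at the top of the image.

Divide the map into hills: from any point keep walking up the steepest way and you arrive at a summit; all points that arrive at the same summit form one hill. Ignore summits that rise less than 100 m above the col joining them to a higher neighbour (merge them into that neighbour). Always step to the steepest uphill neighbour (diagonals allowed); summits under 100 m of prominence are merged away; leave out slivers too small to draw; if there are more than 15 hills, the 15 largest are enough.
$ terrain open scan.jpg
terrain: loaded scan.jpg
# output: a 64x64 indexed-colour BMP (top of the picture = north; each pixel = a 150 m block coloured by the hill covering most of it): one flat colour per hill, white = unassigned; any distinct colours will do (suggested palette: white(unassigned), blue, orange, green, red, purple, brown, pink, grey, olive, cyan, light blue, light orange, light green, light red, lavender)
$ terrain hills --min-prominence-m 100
<image width="64" height="64" href="data:image/bmp;base64,Qk12CAAAAAAAAHYAAAAoAAAAQAAAAEAAAAABAAQAAAAAAAAIAAATCwAAEwsAABAAAAAAAAAA////ALR3HwAOf/8ALKAsACgn1gC9Z5QAS1aMAMJ34wB/f38AIr28AM++FwDox64AeLv/AIrfmACWmP8A1bDFABERERERERERERERERERERERERERERERERERERERERERERERERERERERERERERERERERERERERERERERERERERERERERERERERERERERERERERERERERERERERERERERERERERERERERERERERERERERERERERERERERERERERERERERERERERERERERERERERERERERERERERERERERERERERERERERERERERERERERERERERERERERERERERERERERERERERERERERERERERERERERERERERERERERERERERERERERERERERERERERERERERERERERERERERERERERERERERERERERERERERERERERERERERERERERERERERERERERERERERERERERERERERERERERERERERERERERERERERERERERERERERERERERERERERERERERERERERERERERERERERERERERERERERERERERERERERERERERERERERERERERERERERERERERERERERERERERERERERERERERERERERERERERERERERERERERERERERERERERERERERERERERERERERERERERERERERERERERERERERERERERERERERERERERERERERERERERERERERERERERERERERERERERERERERERERERERERERERERERERERERERERERERERERERERERERERERERERERERERERERERERERERERERERERERERERERERERERERERERERERERERERERERERERERERERERERERERERERERERERERERERERERERERERERERERERERERERERERERERERERERERERERERERERERERERERERERERERERERERERERERERERERERERERERERERERERERERERERERERERERERERERERERERERERERERERERERERERERERERERERERERERERERERERERERERERERERERERERERERERERERERERERERERERERERERERERERERERERERERERERERERERERERERERERERERERERERERERERERERERERERERERERERERERERERERERERERERERERERERERERERERERERERERERERERERERERERERERERERERERERERERERERERERERERERERERERERERERERERERERERERERERERERERERERERERERERERERERERERERERERERERERERERERERERERERERERERERERERERERERERERERERERERERERERERERERERERERERERERERERERERERERERERERERERERERERERERERERERERERERERERERERERERERERERERERERERERERERERERERERERERERERERERERERERERERERERERERERERERERERERERERERERERERERERERERERERERERERERERERERERERERERIiIRERERERERERERERERERERERERERERERERERERERIiIiIhERERERERERERERERERERERERERERERERERESIiIiIiIhERERERERERERERERERERERERERERERERESIiIiIiIiIhERERERERERERERERERERERERERERERESIiIiIiIiIiIRERERERERERERERERERERERERERERERIiIiIiIiIiIiEREREREREREREREREREREREREREREREiIiIiIiIiIiIREREREREREREREREREREREREREREREiIiIiIiIiIiIiIiEREREREREREREREREREREREREREiIiIiIiIiIiIiIiIRERERERERERERERERERERERERESIiIiIiIiIiIiIiIjMzMzMxEREREREREREREREREREiIiIiIiIiIiIiIiIiMzMzMzMREREREREREREREREREiIiIiIiIiIiIiIiIiIzMzMzMxERERERERERERERERMiIiIiIiIiIiIiIiIiIjMzMzMzMREREREREREREREzMiIiIiIiIiIiIiIiIiIiMzMzMzMzERERERERERERMzMiIiIiIiIiIiIiIiIiIiIzMzMzMzMRERERERERETMzMiIiIiIiIiIiIiIiIiIiIjMzMzMzMzMzMzMzMzMzMzMiIiIiIiIiIiIiIiIiIiIiMzMzMzMzMzMzMzMzMzMzMiIiIiIiIiIiIiIiIiIiIiIzMzMzMzMzMzMzMzMzMzMiIiIiIiIiIiIiIiIiIiIiIjMzMzMzMzMzMzMzMzMzMiIiIiIiIiIiIiIiIiIiIiIiMzMzMzMzMzMzMzMzMzMRIiIiIiIiIiIiIiIiIiIiIiIzMzMzMzMzMzMzMzMzMREiIiIiIiIiIiIiIiIiIiIiIjMzMzMzMzMzMzMzMzMRESIiIiIiIiIiIiIiIiIiIiIiMzMzMzMzMzMzMzMzMRERIiIiIiIiIiIiIiIiIiIiIiIzMzMzMzMzMzMzMzMREREiIiIiIiIiIiIiIiIiIiIiIjMzMzMzMzMzMzMzMRERESIiIiIiIiIiIiIiIiIiIiIiMzMzMzMzMzMzMxERERERIiIiIiIiIiIiIiIiIiIiIiIzMzMzMzMzMzMREREREREiIiIiIiIiIiIiIiIiIiIiIjMzMzMzMzERERERERERESIiIiIiIiIiIiIiIiIiIiIi"/>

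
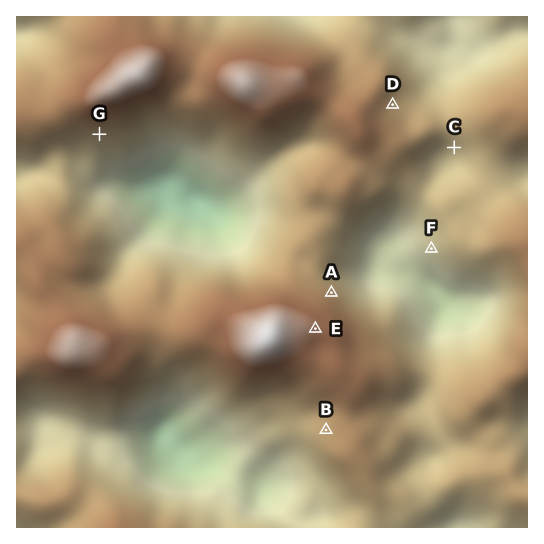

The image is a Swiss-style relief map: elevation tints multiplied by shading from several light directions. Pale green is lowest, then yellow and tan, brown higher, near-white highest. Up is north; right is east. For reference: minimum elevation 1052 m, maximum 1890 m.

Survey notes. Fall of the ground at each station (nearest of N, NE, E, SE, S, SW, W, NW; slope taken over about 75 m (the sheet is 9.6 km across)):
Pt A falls NE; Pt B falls W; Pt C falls S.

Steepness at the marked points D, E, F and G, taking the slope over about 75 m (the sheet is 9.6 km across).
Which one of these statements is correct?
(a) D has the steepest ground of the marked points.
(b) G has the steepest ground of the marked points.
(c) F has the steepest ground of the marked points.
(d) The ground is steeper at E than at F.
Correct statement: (b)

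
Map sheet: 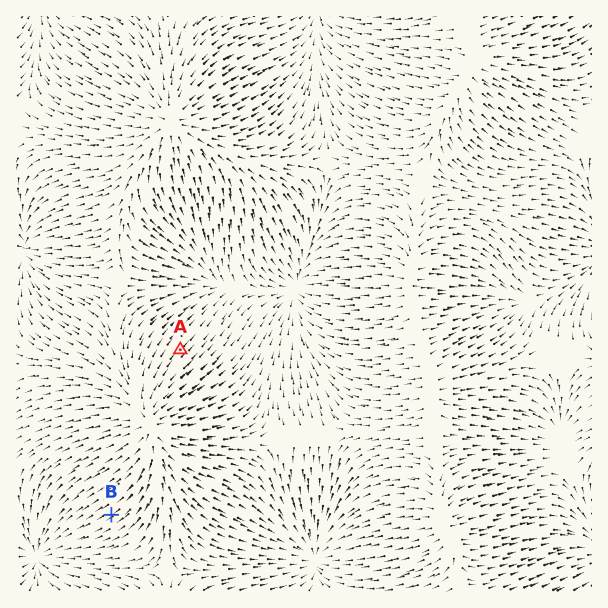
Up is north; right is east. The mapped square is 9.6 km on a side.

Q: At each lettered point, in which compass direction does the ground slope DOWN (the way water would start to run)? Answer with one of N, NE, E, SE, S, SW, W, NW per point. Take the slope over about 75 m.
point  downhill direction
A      NE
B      SW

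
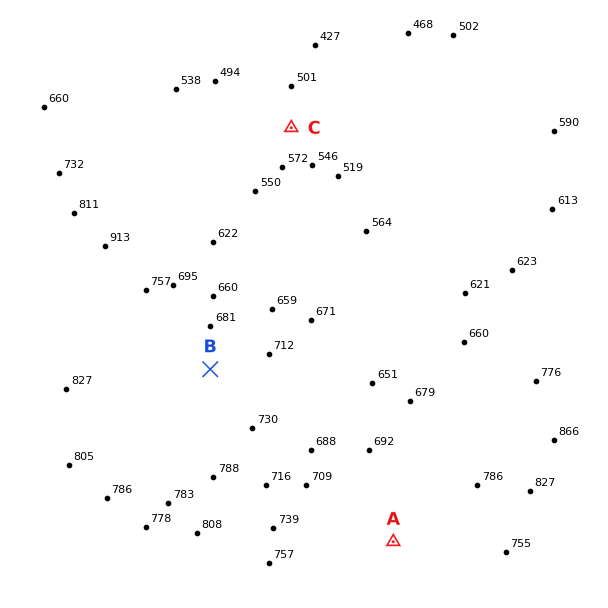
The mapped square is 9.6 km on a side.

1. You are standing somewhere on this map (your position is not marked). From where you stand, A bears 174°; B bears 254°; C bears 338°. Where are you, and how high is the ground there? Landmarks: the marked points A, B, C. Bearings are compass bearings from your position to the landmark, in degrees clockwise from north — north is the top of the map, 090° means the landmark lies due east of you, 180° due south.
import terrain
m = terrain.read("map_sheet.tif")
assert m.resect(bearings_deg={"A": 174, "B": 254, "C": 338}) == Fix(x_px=370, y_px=323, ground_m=620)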